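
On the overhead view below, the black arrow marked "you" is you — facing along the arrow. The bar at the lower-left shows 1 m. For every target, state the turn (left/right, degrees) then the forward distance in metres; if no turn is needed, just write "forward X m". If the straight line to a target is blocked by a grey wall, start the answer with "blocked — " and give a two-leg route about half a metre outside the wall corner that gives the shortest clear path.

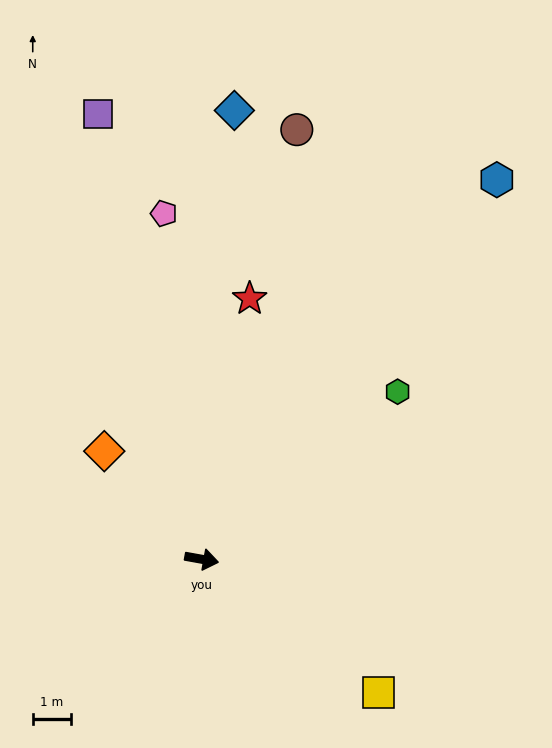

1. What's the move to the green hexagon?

turn left 51°, forward 6.7 m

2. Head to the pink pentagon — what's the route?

turn left 106°, forward 9.0 m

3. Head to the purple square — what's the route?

turn left 113°, forward 11.8 m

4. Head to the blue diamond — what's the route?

turn left 96°, forward 11.6 m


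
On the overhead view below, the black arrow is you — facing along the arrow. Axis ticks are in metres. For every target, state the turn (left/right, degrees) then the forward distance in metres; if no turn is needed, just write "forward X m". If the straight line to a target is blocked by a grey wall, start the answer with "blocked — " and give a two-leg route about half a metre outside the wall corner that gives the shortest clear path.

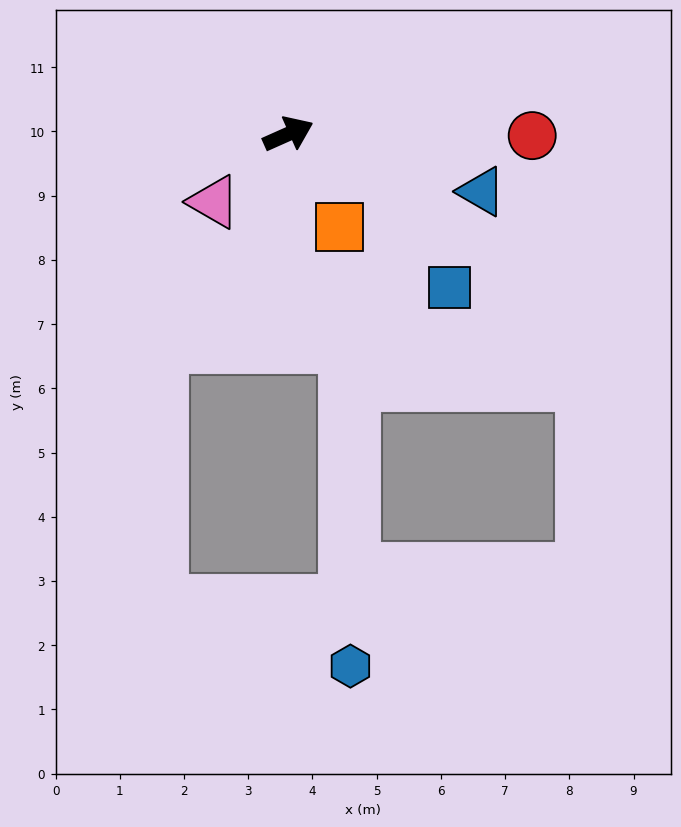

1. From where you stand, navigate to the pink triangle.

turn right 162°, forward 1.6 m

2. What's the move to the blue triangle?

turn right 41°, forward 3.1 m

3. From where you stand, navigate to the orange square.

turn right 85°, forward 1.7 m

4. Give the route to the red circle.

turn right 24°, forward 3.8 m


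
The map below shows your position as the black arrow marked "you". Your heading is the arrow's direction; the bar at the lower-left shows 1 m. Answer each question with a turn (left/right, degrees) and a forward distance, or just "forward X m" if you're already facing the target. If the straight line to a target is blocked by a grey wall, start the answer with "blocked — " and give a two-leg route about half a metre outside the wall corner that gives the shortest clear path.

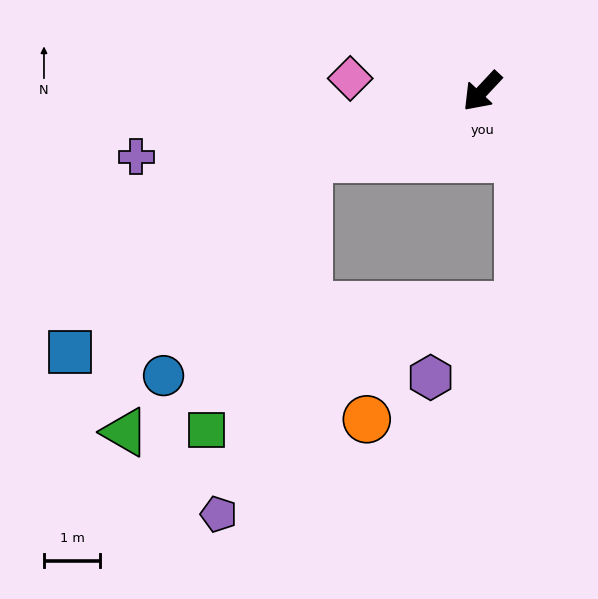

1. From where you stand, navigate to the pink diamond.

turn right 53°, forward 2.4 m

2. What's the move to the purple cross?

turn right 36°, forward 6.3 m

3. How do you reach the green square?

blocked — turn right 26°, forward 3.3 m, then turn left 48°, forward 5.2 m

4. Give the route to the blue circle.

blocked — turn right 26°, forward 3.3 m, then turn left 35°, forward 4.7 m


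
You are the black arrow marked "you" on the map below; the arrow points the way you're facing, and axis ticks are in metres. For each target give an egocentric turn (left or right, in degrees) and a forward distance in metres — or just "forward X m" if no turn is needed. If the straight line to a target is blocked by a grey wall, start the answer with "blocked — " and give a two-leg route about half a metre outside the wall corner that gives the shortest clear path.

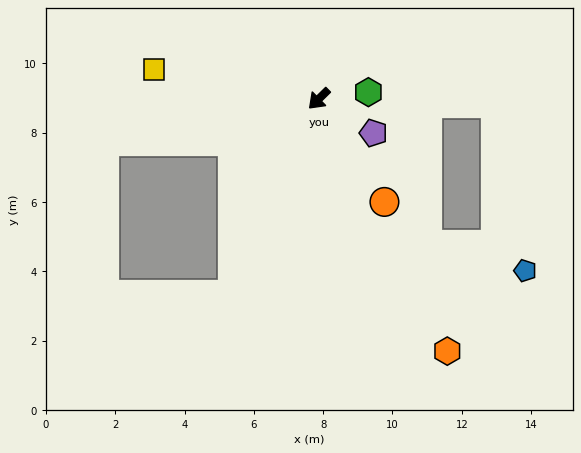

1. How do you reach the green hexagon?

turn left 143°, forward 1.4 m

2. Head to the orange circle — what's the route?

turn left 78°, forward 3.5 m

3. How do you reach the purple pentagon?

turn left 103°, forward 1.9 m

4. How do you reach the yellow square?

turn right 55°, forward 4.8 m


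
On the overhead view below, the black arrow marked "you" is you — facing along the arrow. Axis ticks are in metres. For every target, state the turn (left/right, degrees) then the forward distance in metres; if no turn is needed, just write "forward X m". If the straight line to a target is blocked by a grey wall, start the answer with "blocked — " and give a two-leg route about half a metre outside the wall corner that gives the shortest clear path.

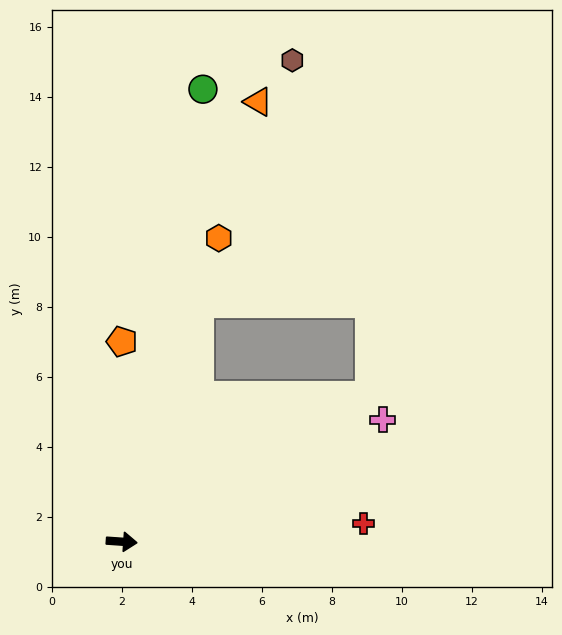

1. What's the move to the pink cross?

turn left 29°, forward 8.2 m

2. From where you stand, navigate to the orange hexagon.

turn left 76°, forward 9.1 m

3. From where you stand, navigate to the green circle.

turn left 84°, forward 13.1 m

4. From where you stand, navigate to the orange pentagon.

turn left 94°, forward 5.7 m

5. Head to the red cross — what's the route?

turn left 8°, forward 6.9 m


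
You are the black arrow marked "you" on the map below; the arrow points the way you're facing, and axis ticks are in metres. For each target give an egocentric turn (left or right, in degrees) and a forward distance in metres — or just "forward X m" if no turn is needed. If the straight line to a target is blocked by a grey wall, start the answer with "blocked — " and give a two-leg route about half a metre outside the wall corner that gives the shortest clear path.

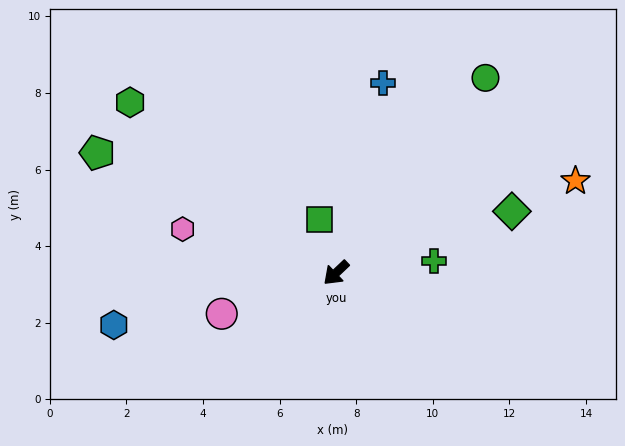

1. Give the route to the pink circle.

turn right 24°, forward 3.2 m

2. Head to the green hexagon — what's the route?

turn right 83°, forward 7.0 m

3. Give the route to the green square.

turn right 116°, forward 1.5 m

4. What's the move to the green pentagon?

turn right 70°, forward 7.0 m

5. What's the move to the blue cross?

turn right 147°, forward 5.1 m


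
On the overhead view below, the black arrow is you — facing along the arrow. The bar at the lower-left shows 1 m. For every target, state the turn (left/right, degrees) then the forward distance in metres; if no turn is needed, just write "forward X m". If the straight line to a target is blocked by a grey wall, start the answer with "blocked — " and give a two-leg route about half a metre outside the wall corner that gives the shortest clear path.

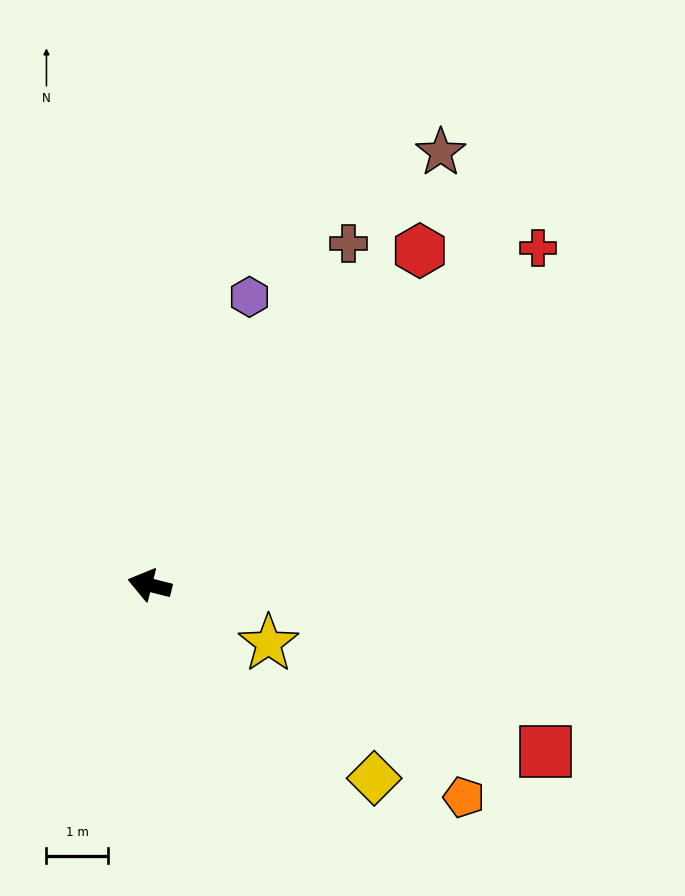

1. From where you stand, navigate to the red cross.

turn right 125°, forward 8.3 m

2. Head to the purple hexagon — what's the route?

turn right 95°, forward 4.9 m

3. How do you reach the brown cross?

turn right 106°, forward 6.4 m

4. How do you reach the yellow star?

turn left 168°, forward 2.1 m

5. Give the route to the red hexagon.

turn right 115°, forward 7.0 m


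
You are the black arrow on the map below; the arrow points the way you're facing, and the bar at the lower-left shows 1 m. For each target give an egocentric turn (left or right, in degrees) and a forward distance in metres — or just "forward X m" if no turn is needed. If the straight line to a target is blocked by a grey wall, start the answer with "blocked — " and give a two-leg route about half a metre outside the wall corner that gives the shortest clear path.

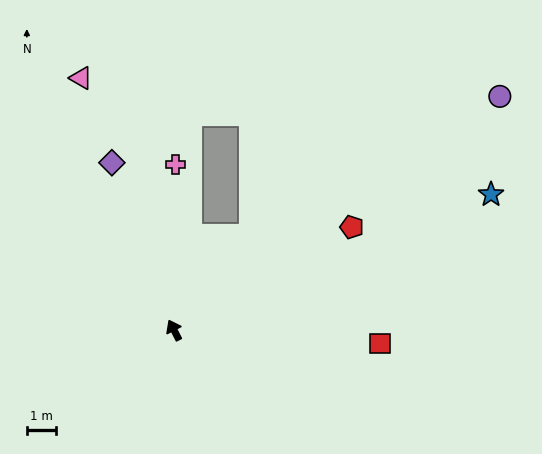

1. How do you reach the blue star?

turn right 94°, forward 12.0 m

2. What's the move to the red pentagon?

turn right 87°, forward 7.1 m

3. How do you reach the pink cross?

turn right 28°, forward 5.7 m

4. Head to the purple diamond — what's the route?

turn right 7°, forward 6.2 m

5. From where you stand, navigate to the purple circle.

turn right 82°, forward 13.9 m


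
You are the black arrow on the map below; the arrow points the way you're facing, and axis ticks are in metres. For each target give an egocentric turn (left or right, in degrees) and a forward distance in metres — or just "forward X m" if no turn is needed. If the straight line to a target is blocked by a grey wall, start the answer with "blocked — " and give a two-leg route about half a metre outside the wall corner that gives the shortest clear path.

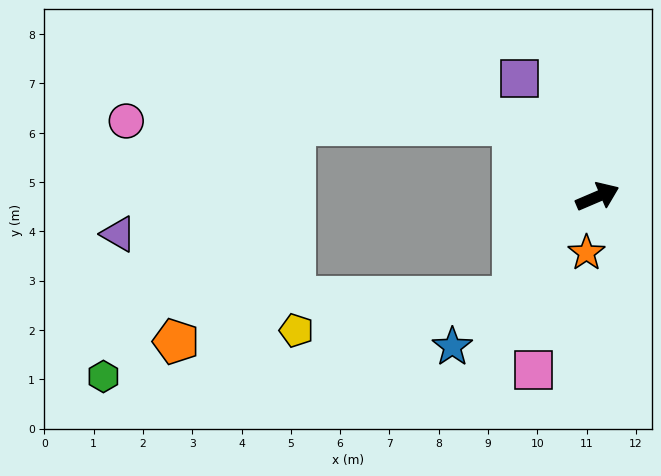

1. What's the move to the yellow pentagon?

blocked — turn right 153°, forward 2.7 m, then turn right 41°, forward 4.4 m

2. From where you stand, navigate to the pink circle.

blocked — turn left 116°, forward 2.3 m, then turn left 40°, forward 7.8 m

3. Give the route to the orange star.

turn right 124°, forward 1.2 m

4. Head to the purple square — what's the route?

turn left 100°, forward 2.9 m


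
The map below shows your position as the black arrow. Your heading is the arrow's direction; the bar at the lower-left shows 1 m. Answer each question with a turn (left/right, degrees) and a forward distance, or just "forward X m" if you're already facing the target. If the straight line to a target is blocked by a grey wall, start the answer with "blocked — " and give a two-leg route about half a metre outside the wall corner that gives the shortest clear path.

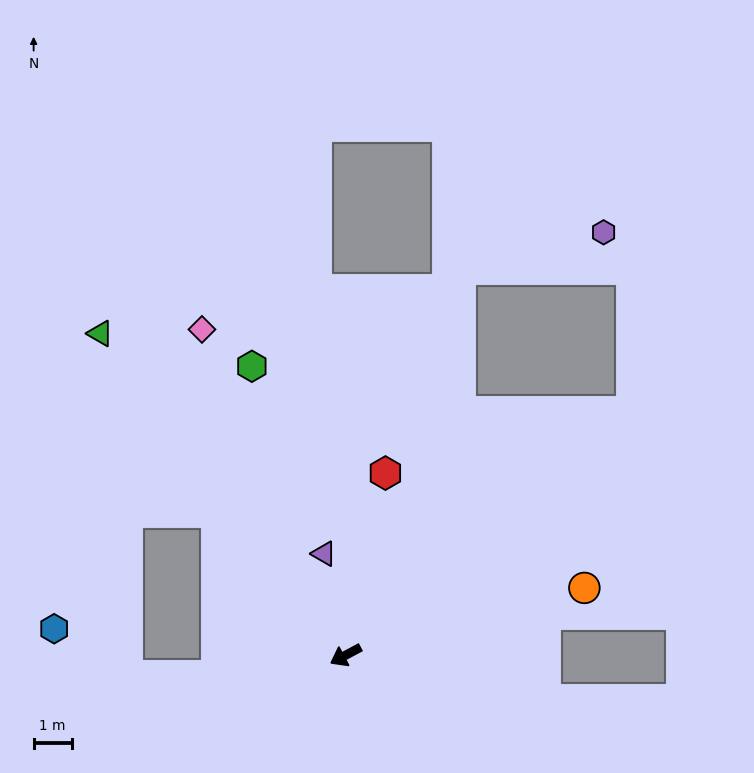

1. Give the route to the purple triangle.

turn right 106°, forward 2.7 m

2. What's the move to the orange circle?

turn left 168°, forward 6.5 m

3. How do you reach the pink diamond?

turn right 94°, forward 9.4 m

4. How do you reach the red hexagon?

turn right 130°, forward 4.9 m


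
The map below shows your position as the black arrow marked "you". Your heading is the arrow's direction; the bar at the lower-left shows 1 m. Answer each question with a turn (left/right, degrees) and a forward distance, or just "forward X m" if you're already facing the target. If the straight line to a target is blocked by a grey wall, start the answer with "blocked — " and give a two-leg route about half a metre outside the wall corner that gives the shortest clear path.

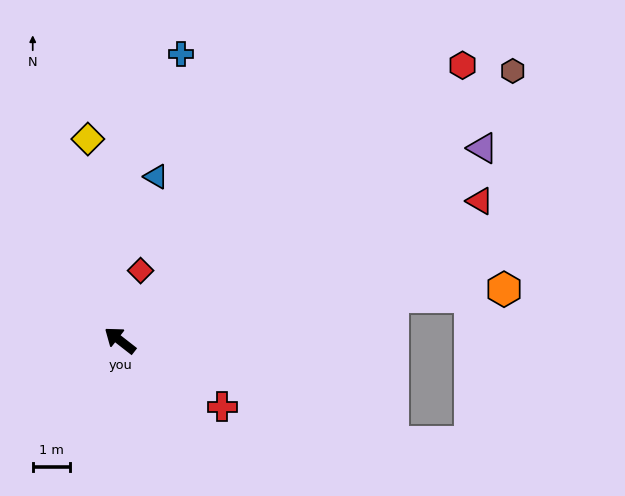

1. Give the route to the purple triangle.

turn right 114°, forward 11.0 m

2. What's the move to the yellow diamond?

turn right 43°, forward 5.5 m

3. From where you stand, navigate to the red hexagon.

turn right 103°, forward 11.8 m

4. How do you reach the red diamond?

turn right 68°, forward 1.9 m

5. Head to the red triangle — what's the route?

turn right 121°, forward 10.3 m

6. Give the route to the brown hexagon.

turn right 108°, forward 12.7 m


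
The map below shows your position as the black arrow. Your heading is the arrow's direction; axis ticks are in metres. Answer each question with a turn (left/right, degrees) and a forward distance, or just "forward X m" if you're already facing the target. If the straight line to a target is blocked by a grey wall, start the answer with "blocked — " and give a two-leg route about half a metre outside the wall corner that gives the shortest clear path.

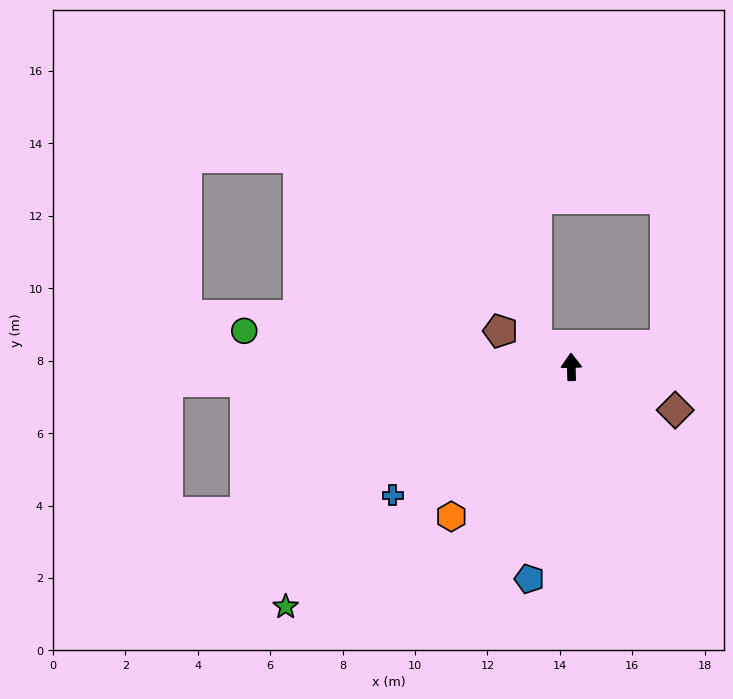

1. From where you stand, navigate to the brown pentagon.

turn left 62°, forward 2.2 m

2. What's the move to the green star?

turn left 128°, forward 10.3 m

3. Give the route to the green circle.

turn left 82°, forward 9.1 m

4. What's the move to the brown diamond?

turn right 114°, forward 3.1 m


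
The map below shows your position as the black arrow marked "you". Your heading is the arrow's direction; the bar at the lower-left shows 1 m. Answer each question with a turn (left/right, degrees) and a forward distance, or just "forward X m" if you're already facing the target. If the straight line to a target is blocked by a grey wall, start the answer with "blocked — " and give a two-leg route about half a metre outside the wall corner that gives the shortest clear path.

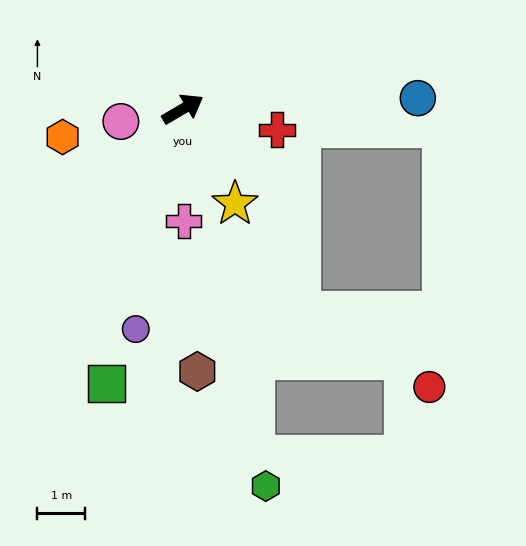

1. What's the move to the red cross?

turn right 43°, forward 2.0 m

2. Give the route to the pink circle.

turn left 161°, forward 1.3 m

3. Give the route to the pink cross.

turn right 120°, forward 2.4 m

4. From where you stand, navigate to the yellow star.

turn right 92°, forward 2.3 m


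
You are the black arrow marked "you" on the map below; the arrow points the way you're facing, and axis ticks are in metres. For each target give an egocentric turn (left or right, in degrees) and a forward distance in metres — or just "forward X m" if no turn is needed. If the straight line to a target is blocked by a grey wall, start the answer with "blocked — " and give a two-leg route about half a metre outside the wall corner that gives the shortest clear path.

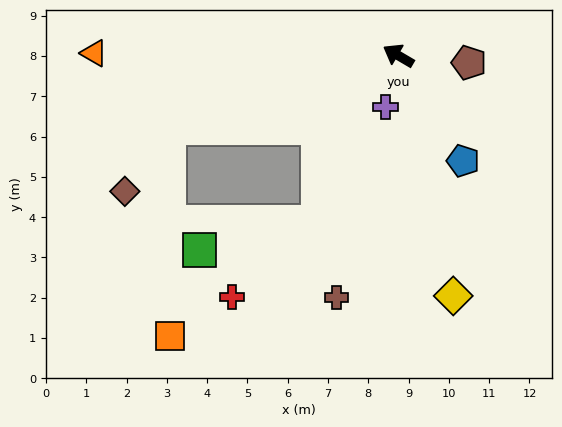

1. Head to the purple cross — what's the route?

turn left 106°, forward 1.3 m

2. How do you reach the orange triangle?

turn left 30°, forward 7.6 m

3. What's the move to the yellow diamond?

turn left 133°, forward 6.1 m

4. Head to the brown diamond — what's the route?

blocked — turn left 48°, forward 6.0 m, then turn left 37°, forward 1.9 m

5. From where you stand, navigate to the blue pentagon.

turn left 152°, forward 3.1 m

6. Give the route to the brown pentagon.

turn right 155°, forward 1.8 m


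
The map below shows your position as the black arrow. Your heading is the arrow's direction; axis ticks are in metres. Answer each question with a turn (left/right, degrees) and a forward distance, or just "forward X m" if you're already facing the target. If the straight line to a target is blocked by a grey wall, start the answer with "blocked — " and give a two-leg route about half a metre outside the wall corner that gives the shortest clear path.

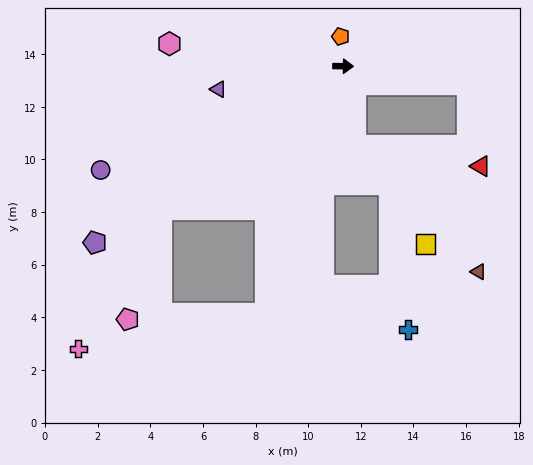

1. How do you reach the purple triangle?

turn right 169°, forward 4.8 m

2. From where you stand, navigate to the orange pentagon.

turn left 96°, forward 1.1 m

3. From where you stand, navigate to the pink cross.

blocked — turn right 141°, forward 8.8 m, then turn left 21°, forward 6.2 m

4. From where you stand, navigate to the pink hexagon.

turn left 173°, forward 6.7 m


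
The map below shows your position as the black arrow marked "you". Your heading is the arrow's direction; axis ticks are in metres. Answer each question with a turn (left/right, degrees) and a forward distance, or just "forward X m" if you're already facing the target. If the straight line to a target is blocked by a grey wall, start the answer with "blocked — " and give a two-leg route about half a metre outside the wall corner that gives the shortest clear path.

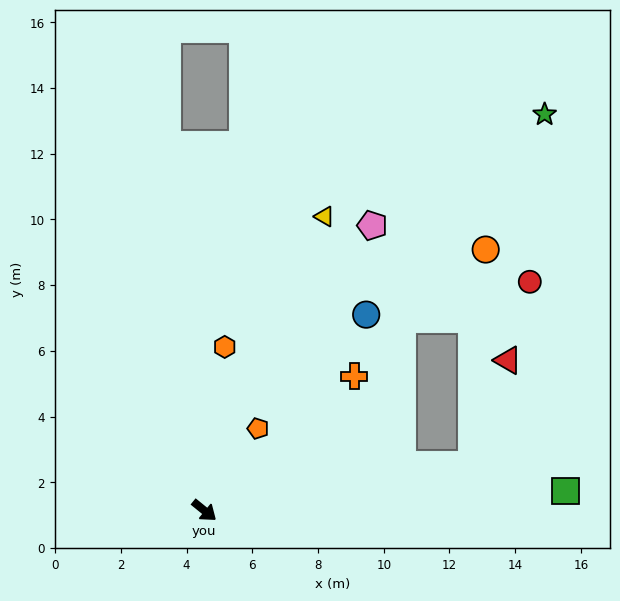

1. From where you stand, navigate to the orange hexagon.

turn left 122°, forward 5.0 m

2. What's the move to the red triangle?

blocked — turn left 49°, forward 8.3 m, then turn left 61°, forward 3.4 m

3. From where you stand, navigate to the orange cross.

turn left 81°, forward 6.1 m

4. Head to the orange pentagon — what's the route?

turn left 96°, forward 3.0 m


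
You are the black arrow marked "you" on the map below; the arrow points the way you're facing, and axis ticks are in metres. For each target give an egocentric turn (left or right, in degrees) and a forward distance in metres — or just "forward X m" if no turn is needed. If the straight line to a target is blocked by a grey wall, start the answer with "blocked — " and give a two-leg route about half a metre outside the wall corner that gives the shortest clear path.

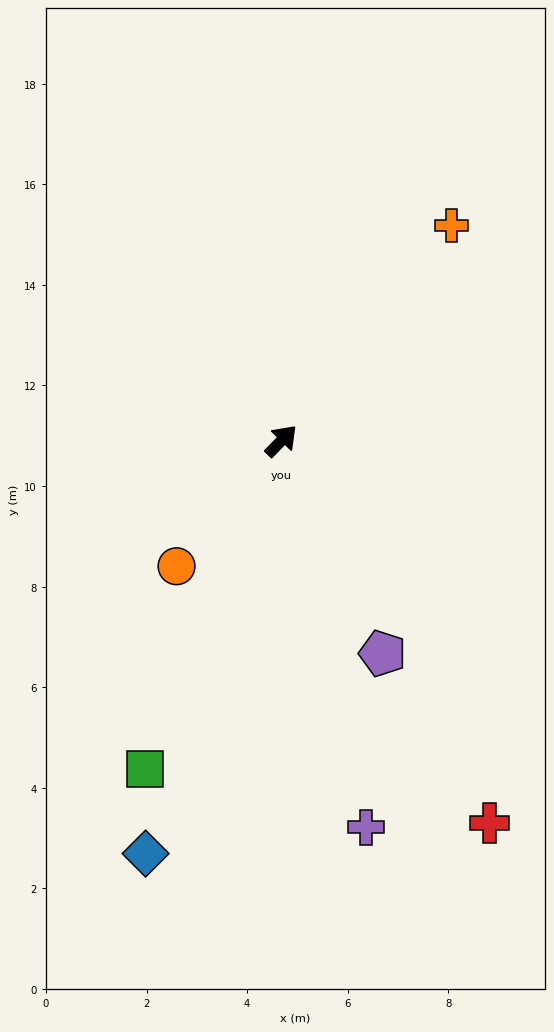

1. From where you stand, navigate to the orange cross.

turn left 6°, forward 5.5 m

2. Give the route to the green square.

turn right 158°, forward 7.1 m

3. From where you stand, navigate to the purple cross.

turn right 123°, forward 7.9 m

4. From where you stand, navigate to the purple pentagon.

turn right 110°, forward 4.7 m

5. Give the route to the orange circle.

turn right 176°, forward 3.3 m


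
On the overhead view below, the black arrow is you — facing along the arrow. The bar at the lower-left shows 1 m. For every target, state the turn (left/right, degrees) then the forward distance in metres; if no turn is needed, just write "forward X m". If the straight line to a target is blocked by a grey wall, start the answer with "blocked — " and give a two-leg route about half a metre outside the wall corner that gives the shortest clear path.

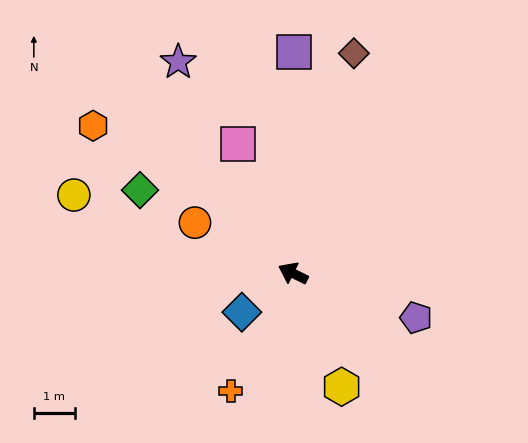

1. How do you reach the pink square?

turn right 41°, forward 3.4 m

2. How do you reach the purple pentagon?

turn right 173°, forward 3.2 m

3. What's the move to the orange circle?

forward 2.7 m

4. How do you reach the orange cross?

turn left 88°, forward 3.2 m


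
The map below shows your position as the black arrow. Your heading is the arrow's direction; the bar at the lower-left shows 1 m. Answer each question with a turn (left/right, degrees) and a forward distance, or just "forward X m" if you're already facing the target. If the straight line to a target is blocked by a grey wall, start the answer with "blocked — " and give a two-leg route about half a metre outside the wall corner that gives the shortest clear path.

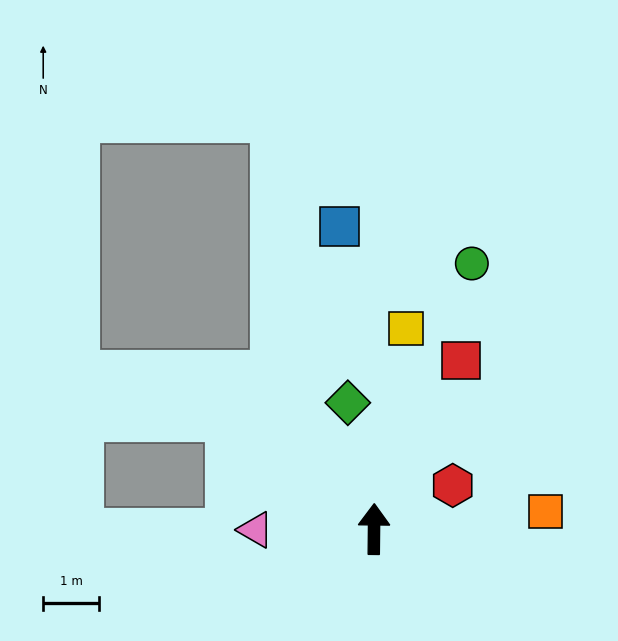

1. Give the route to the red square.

turn right 27°, forward 3.4 m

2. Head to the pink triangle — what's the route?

turn left 91°, forward 2.1 m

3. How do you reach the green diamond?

turn left 12°, forward 2.3 m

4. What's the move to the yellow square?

turn right 8°, forward 3.6 m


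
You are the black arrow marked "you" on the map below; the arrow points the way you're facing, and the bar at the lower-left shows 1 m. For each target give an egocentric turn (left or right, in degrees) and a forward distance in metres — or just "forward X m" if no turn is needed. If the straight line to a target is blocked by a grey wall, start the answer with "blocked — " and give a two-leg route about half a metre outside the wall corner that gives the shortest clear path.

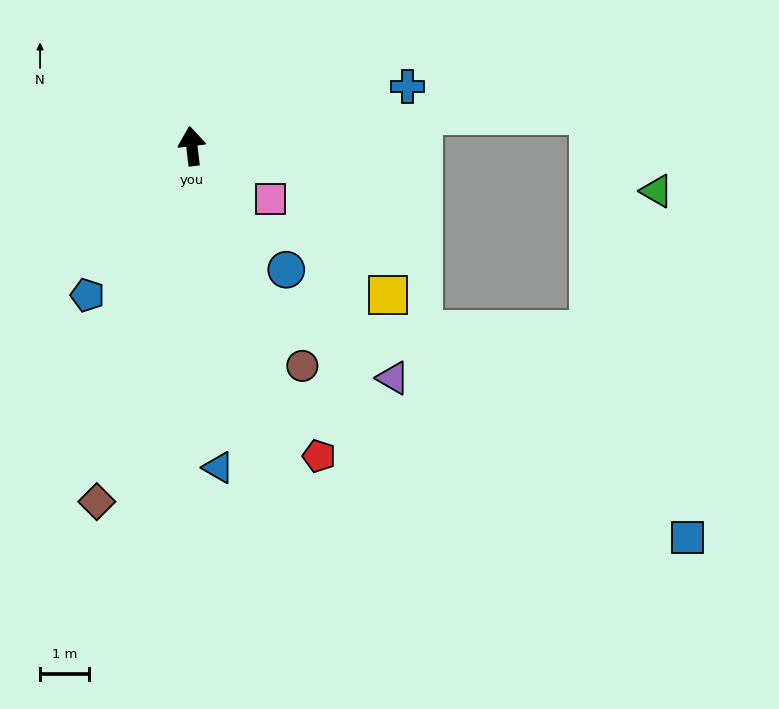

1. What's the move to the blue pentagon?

turn left 138°, forward 3.7 m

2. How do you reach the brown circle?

turn right 160°, forward 5.0 m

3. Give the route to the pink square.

turn right 131°, forward 1.9 m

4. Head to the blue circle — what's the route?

turn right 149°, forward 3.2 m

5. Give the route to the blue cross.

turn right 81°, forward 4.5 m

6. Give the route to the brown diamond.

turn left 158°, forward 7.5 m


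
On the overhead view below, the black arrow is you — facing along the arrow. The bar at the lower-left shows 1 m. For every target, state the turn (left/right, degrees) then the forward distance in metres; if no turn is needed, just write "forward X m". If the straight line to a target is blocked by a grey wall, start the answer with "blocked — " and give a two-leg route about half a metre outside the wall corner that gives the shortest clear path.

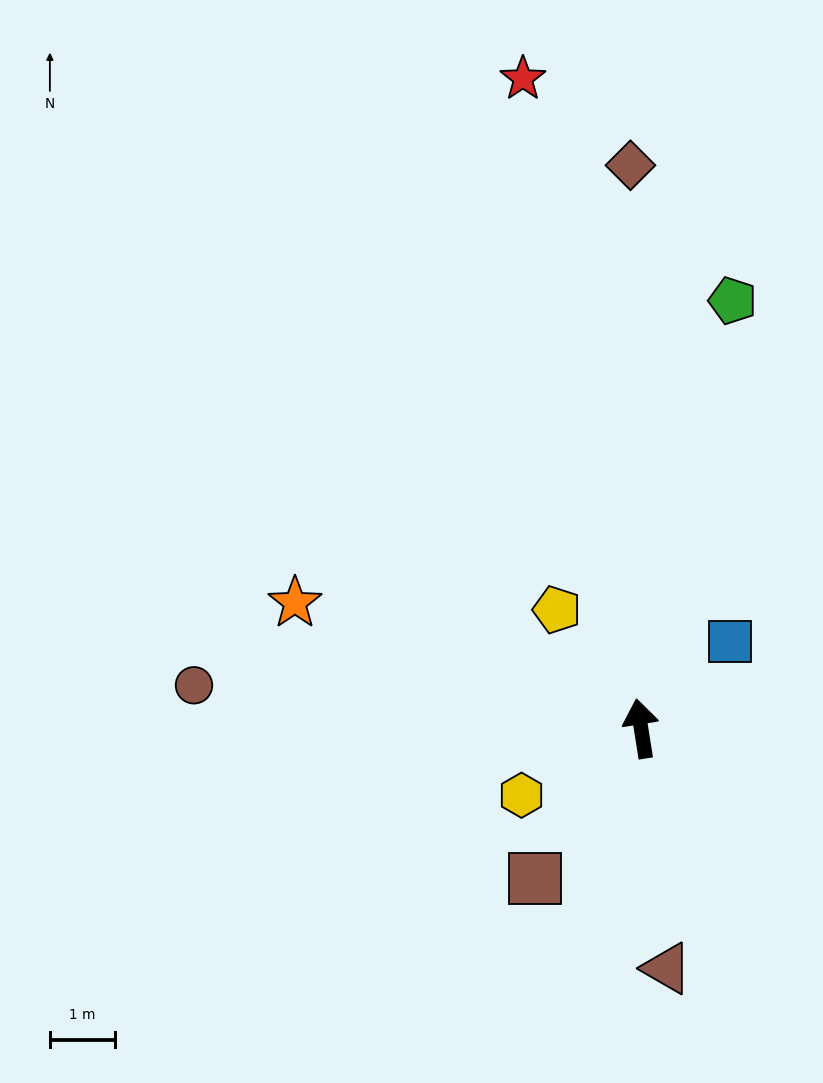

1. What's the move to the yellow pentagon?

turn left 26°, forward 2.2 m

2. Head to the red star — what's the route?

forward 10.2 m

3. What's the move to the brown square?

turn left 136°, forward 2.8 m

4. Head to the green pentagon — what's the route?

turn right 21°, forward 6.7 m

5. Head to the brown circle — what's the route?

turn left 76°, forward 6.9 m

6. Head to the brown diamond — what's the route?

turn right 8°, forward 8.7 m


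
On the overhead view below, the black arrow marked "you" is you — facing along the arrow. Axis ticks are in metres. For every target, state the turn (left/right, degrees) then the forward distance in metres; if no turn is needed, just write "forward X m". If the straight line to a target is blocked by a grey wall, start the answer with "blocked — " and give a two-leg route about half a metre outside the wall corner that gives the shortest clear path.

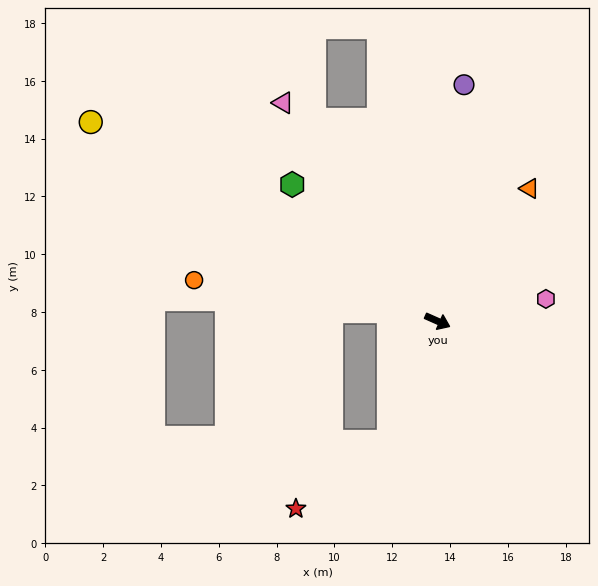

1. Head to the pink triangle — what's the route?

turn left 149°, forward 9.3 m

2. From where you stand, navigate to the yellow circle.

turn left 174°, forward 13.8 m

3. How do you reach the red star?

blocked — turn right 88°, forward 4.5 m, then turn right 33°, forward 4.0 m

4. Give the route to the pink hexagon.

turn left 36°, forward 3.8 m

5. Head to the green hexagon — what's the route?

turn left 161°, forward 6.9 m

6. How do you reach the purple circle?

turn left 108°, forward 8.2 m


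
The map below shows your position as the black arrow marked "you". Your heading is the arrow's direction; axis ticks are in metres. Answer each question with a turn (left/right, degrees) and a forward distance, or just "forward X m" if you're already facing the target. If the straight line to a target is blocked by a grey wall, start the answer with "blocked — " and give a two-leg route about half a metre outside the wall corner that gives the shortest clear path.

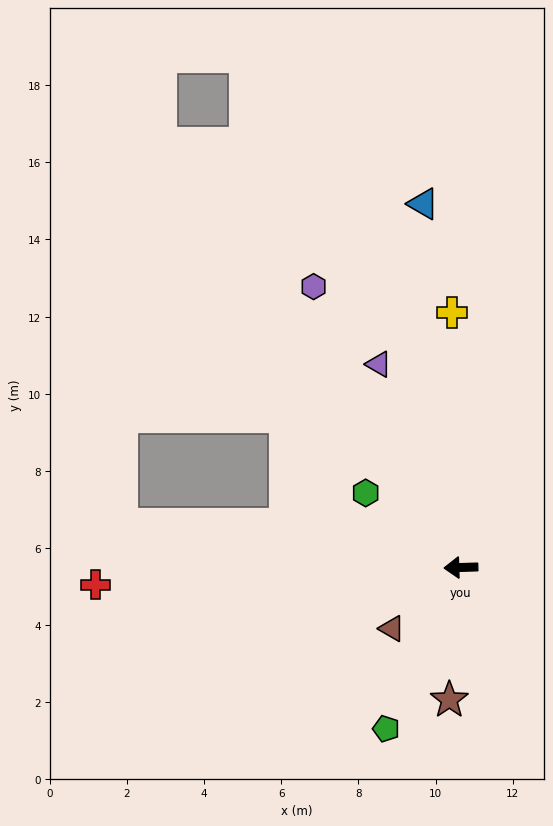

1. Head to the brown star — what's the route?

turn left 83°, forward 3.4 m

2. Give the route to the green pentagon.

turn left 63°, forward 4.6 m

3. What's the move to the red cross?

forward 9.5 m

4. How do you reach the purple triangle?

turn right 70°, forward 5.7 m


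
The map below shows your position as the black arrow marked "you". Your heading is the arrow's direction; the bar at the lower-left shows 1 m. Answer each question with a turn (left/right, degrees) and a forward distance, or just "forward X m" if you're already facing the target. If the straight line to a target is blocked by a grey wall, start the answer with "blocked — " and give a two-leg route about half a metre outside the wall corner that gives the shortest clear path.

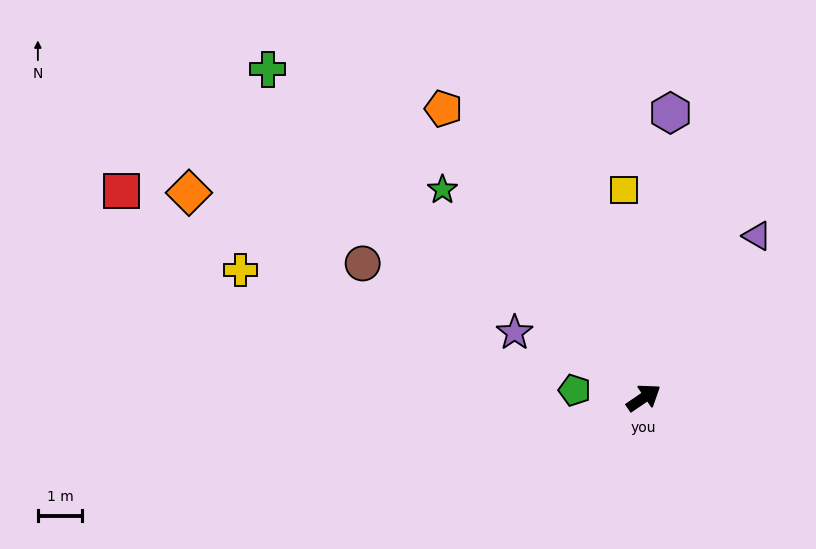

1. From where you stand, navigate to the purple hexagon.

turn left 50°, forward 6.4 m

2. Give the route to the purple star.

turn left 119°, forward 3.2 m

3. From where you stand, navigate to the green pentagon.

turn left 139°, forward 1.6 m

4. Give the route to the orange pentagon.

turn left 90°, forward 7.9 m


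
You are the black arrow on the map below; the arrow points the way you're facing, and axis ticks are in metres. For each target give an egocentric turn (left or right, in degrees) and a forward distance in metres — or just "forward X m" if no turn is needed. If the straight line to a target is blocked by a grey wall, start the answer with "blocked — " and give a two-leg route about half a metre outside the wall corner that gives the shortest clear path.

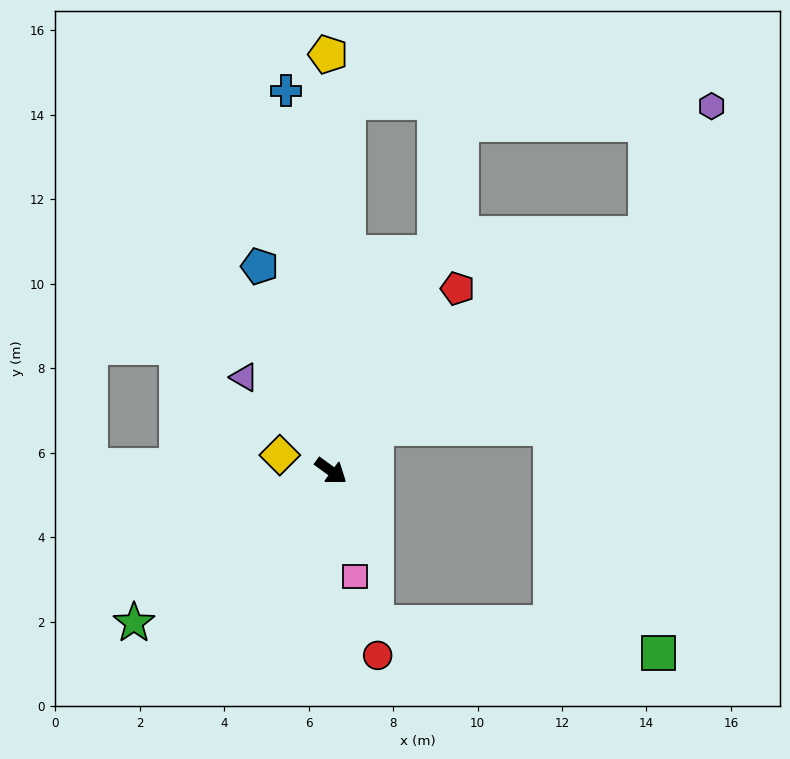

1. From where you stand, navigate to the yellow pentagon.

turn left 126°, forward 9.9 m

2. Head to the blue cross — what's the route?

turn left 133°, forward 9.1 m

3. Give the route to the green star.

turn right 106°, forward 5.9 m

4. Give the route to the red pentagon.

turn left 91°, forward 5.3 m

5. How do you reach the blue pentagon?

turn left 145°, forward 5.1 m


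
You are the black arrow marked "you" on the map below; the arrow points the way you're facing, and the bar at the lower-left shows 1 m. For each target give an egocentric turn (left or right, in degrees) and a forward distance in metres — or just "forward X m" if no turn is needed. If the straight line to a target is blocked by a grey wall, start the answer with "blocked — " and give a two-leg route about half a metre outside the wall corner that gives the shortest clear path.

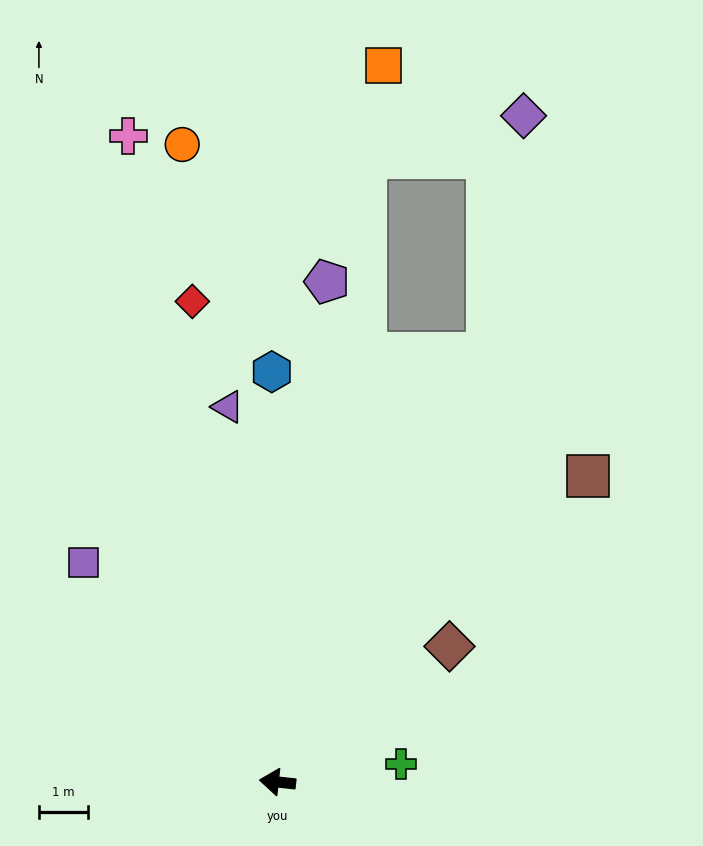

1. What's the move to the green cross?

turn right 166°, forward 2.5 m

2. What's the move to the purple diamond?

blocked — turn right 110°, forward 9.7 m, then turn left 17°, forward 4.9 m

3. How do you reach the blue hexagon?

turn right 83°, forward 8.3 m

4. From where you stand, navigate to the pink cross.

turn right 71°, forward 13.4 m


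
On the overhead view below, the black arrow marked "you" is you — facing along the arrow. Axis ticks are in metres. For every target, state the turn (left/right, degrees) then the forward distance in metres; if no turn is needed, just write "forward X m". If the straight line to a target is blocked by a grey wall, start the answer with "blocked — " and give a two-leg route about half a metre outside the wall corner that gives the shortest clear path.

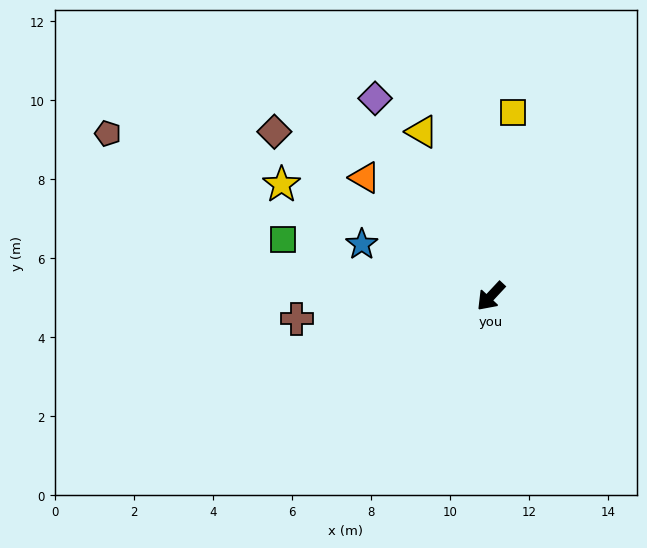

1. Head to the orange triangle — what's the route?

turn right 90°, forward 4.4 m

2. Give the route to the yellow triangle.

turn right 114°, forward 4.5 m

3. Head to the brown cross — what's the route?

turn right 40°, forward 4.9 m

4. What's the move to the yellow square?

turn right 144°, forward 4.7 m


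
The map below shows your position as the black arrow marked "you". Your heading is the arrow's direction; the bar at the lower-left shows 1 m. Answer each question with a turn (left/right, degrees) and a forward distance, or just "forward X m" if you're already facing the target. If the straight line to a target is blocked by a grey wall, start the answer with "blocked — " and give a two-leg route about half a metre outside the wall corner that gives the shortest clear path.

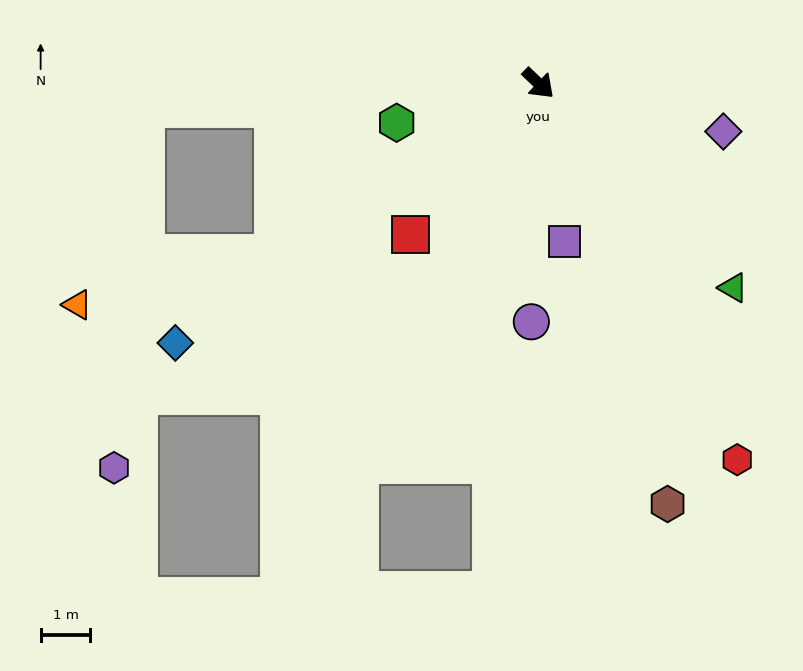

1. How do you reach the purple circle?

turn right 48°, forward 4.8 m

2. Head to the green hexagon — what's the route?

turn right 121°, forward 3.0 m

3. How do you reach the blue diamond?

turn right 101°, forward 9.0 m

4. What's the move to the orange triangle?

blocked — turn right 103°, forward 6.3 m, then turn right 19°, forward 4.1 m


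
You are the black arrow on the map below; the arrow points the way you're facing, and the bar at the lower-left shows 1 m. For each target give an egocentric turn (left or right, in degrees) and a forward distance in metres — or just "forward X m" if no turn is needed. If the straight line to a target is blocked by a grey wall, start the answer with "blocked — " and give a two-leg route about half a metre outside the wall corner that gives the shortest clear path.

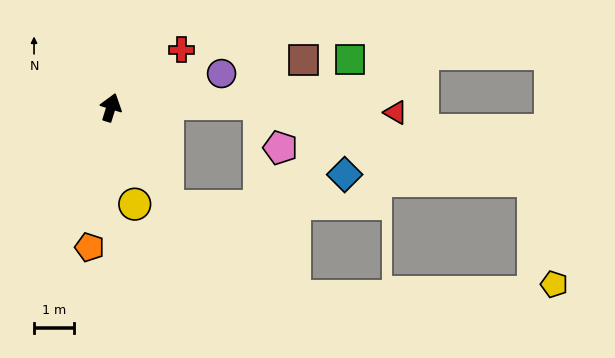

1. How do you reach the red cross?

turn right 33°, forward 2.3 m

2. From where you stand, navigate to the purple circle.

turn right 56°, forward 2.9 m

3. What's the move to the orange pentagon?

turn right 171°, forward 3.5 m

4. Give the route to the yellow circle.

turn right 149°, forward 2.5 m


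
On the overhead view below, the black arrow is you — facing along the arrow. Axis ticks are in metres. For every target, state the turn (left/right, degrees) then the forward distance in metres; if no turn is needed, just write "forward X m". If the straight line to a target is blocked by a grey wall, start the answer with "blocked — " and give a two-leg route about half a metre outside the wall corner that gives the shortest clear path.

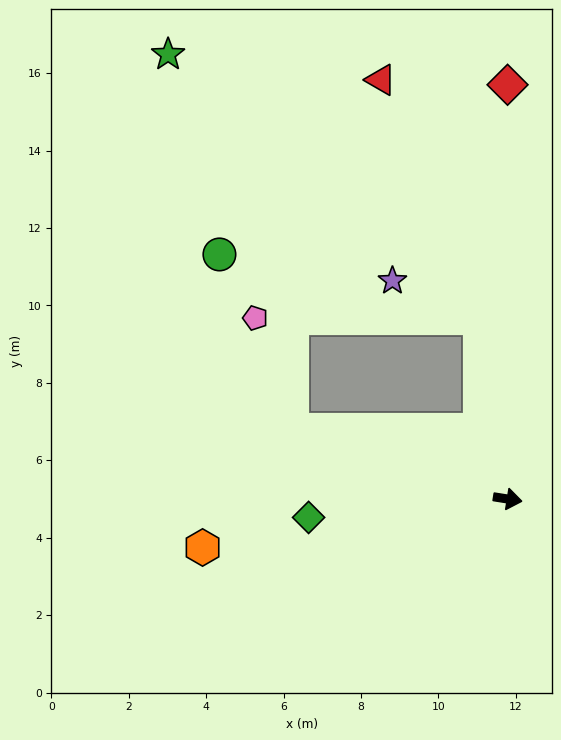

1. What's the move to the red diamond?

turn left 99°, forward 10.7 m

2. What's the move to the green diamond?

turn right 166°, forward 5.2 m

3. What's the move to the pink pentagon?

blocked — turn left 171°, forward 5.8 m, then turn right 53°, forward 3.0 m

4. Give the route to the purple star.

blocked — turn left 108°, forward 4.7 m, then turn left 57°, forward 2.5 m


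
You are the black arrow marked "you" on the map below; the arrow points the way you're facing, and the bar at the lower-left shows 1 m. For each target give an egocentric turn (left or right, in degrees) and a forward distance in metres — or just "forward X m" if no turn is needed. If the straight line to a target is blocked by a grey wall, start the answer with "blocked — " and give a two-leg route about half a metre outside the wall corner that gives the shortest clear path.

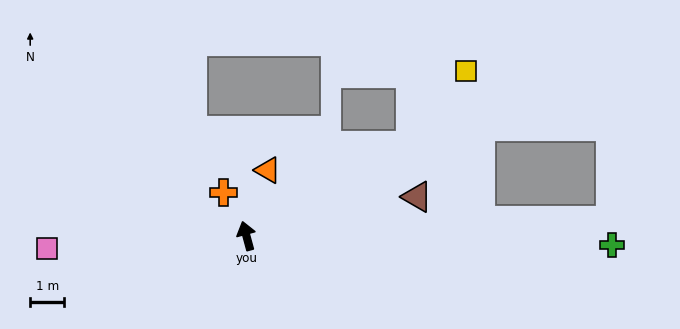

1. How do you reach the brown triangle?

turn right 92°, forward 5.1 m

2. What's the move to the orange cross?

turn left 13°, forward 1.4 m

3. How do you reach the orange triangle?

turn right 33°, forward 2.0 m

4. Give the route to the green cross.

turn right 107°, forward 10.7 m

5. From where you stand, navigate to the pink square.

turn left 79°, forward 5.8 m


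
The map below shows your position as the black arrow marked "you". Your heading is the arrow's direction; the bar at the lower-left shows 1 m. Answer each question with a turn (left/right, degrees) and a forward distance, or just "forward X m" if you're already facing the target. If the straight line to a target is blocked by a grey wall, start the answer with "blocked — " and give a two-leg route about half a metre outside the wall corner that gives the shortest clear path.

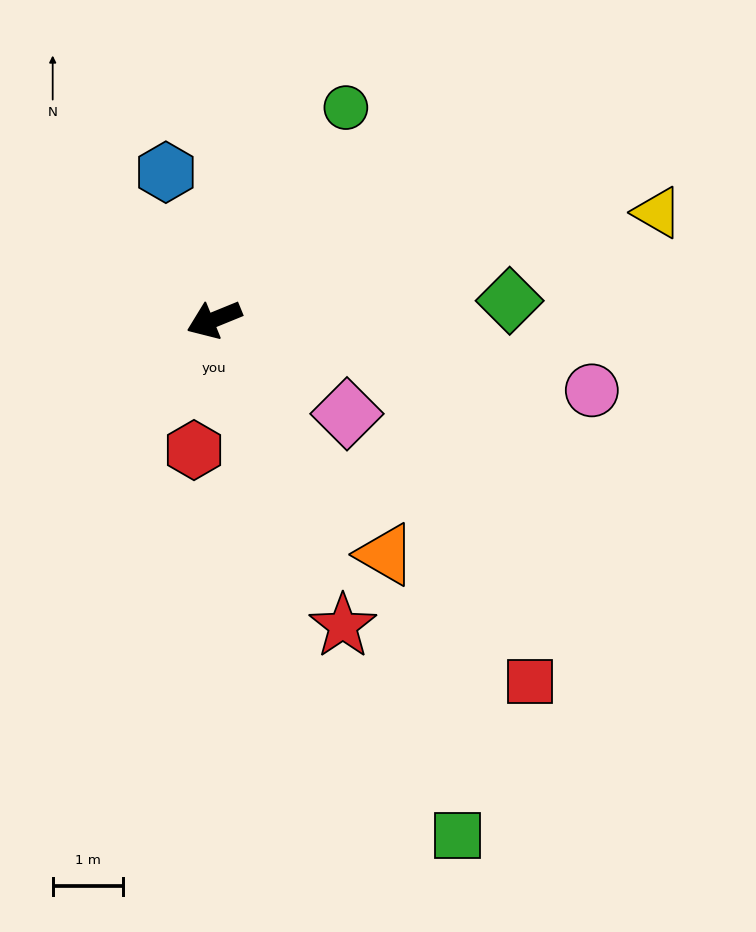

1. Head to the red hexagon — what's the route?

turn left 59°, forward 1.9 m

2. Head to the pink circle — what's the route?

turn left 147°, forward 5.5 m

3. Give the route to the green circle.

turn right 144°, forward 3.6 m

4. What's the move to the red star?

turn left 91°, forward 4.7 m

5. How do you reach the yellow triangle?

turn left 171°, forward 6.5 m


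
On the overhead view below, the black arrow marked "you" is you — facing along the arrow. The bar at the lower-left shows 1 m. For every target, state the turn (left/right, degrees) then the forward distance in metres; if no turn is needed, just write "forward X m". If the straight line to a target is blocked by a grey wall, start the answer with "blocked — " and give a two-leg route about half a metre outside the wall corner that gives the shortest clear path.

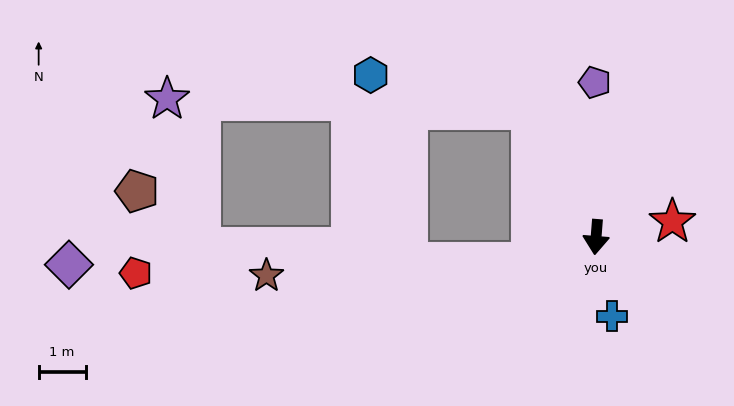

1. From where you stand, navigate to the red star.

turn left 106°, forward 1.7 m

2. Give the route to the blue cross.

turn left 16°, forward 1.7 m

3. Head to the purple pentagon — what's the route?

turn right 175°, forward 3.3 m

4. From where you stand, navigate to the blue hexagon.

blocked — turn right 148°, forward 3.0 m, then turn left 50°, forward 3.5 m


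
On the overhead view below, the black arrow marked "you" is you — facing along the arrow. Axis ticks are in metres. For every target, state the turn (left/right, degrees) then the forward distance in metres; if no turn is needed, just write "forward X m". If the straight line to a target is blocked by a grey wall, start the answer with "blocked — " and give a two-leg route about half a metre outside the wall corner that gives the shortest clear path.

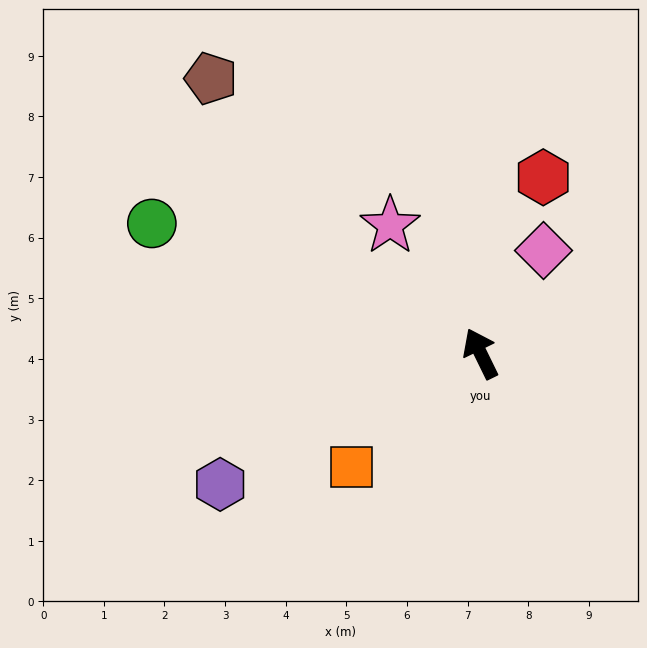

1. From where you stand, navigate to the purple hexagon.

turn left 91°, forward 4.8 m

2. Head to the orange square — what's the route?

turn left 105°, forward 2.8 m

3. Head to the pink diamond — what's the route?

turn right 57°, forward 2.0 m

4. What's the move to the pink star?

turn left 9°, forward 2.6 m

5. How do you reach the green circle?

turn left 42°, forward 5.8 m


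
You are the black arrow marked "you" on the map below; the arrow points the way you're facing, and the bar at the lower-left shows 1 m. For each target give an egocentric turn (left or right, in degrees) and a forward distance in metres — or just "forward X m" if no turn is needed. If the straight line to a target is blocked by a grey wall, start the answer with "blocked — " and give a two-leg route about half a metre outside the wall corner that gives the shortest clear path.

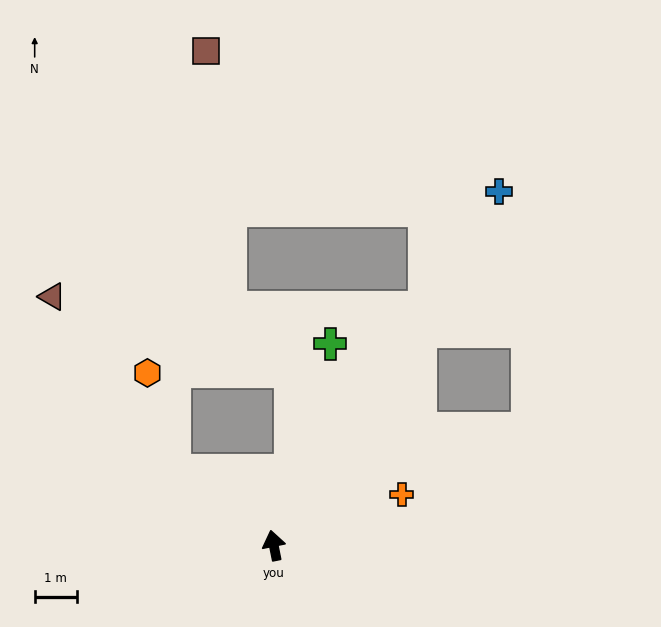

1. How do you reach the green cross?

turn right 27°, forward 5.0 m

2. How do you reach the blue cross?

turn right 44°, forward 10.0 m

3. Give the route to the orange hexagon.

blocked — turn left 42°, forward 3.0 m, then turn right 39°, forward 2.4 m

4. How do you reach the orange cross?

turn right 80°, forward 3.3 m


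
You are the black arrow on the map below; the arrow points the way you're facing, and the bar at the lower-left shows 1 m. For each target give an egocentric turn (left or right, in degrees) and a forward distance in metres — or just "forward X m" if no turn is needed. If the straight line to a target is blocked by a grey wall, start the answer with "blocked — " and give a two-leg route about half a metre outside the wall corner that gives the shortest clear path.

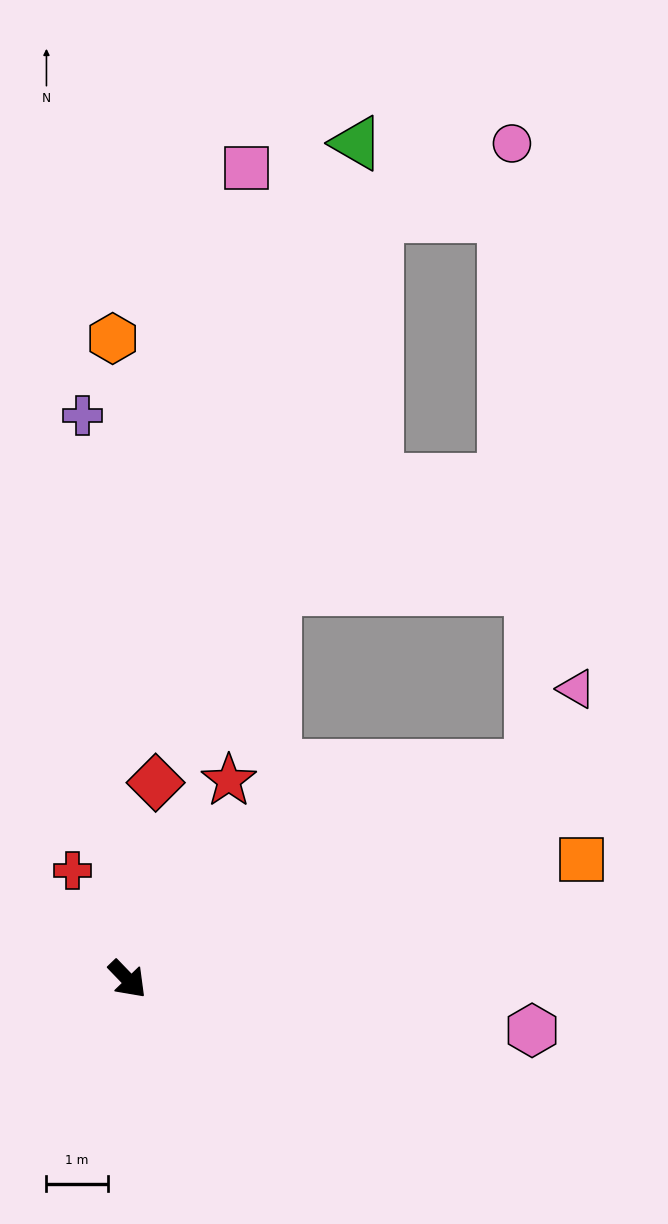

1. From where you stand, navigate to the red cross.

turn left 163°, forward 2.0 m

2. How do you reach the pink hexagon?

turn left 39°, forward 6.7 m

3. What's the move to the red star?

turn left 109°, forward 3.6 m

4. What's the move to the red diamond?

turn left 128°, forward 3.2 m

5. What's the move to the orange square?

turn left 61°, forward 7.7 m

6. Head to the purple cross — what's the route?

turn left 141°, forward 9.2 m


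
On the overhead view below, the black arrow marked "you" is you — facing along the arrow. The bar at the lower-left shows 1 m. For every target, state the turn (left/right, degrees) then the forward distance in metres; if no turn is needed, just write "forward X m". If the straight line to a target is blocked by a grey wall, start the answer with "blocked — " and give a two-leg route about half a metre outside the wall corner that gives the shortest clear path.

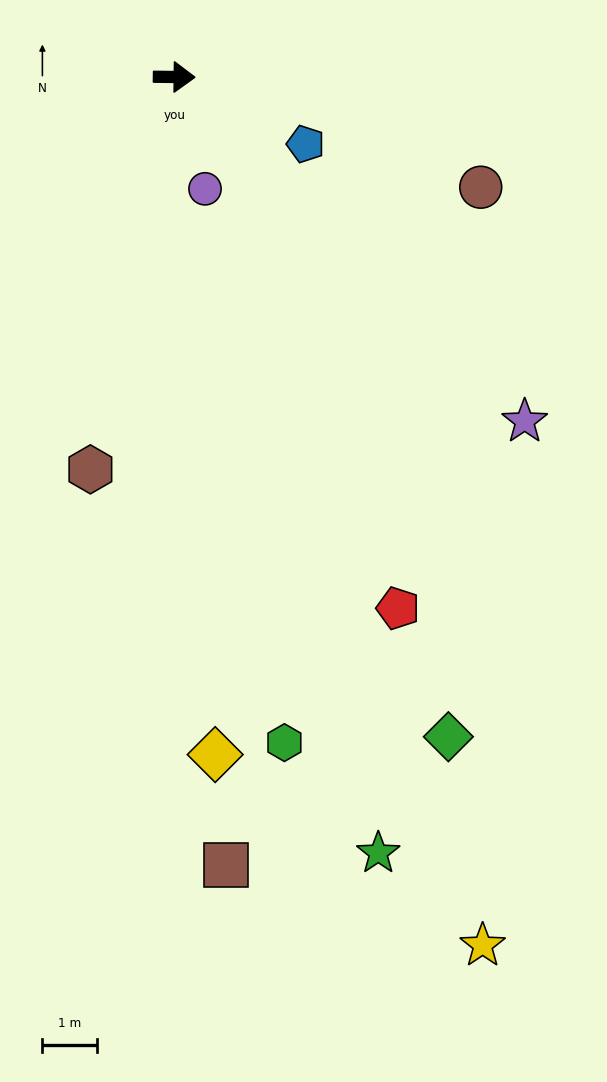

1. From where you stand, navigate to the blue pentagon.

turn right 26°, forward 2.7 m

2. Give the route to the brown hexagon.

turn right 101°, forward 7.3 m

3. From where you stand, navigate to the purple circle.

turn right 74°, forward 2.1 m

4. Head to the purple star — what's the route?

turn right 44°, forward 9.0 m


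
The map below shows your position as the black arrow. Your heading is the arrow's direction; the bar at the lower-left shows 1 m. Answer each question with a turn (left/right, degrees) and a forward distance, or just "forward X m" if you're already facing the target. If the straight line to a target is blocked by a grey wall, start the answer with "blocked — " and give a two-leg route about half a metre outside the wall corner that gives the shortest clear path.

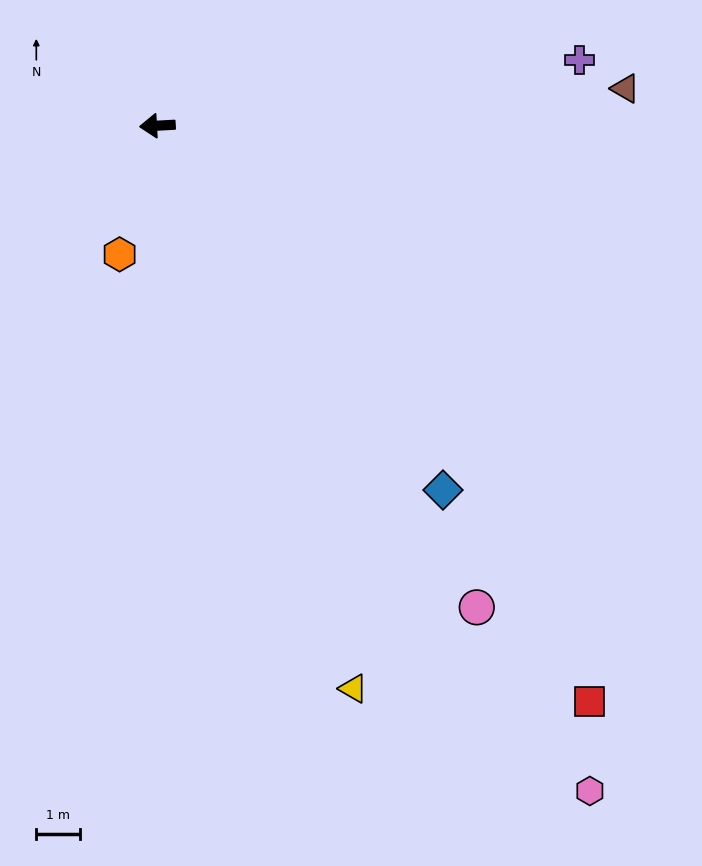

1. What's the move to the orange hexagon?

turn left 71°, forward 3.1 m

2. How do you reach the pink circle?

turn left 120°, forward 13.2 m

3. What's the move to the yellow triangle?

turn left 106°, forward 13.6 m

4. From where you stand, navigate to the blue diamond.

turn left 125°, forward 10.6 m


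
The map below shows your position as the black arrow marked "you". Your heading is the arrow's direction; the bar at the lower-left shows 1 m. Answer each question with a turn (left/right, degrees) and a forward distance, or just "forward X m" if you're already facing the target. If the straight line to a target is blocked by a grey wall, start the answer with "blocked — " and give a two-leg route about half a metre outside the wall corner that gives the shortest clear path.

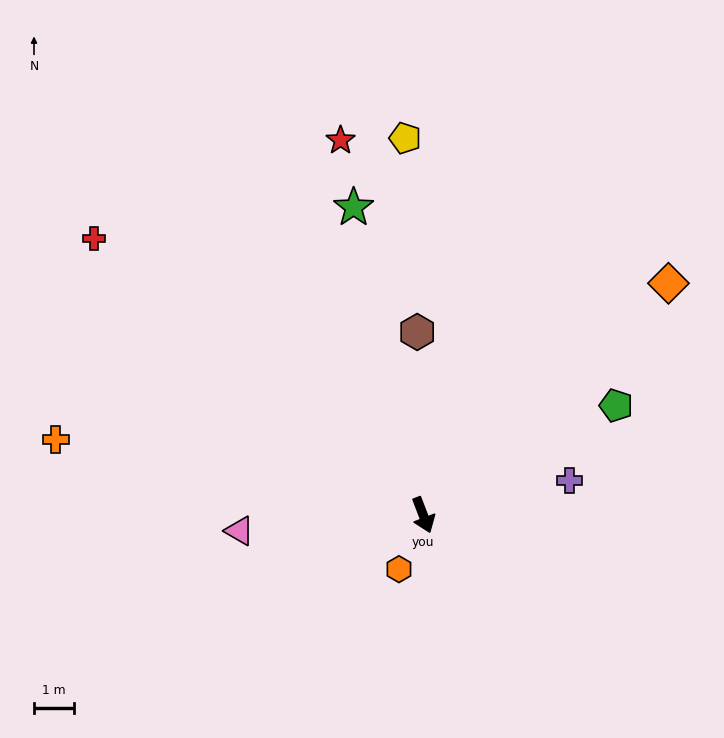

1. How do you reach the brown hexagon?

turn left 161°, forward 4.5 m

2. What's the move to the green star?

turn left 172°, forward 7.8 m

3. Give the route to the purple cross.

turn left 82°, forward 3.7 m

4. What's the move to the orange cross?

turn right 123°, forward 9.3 m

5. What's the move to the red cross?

turn right 151°, forward 10.7 m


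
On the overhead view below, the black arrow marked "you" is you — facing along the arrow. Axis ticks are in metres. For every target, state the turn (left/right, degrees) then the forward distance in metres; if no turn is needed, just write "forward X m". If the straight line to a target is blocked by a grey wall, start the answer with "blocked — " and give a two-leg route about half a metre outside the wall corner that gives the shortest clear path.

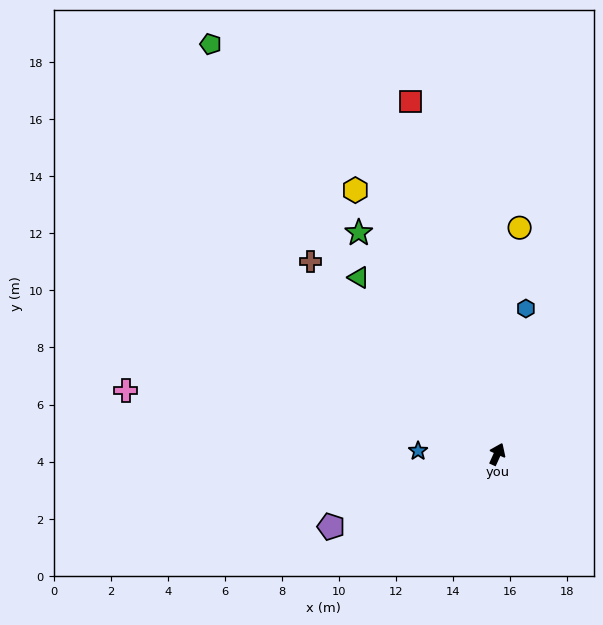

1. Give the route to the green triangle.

turn left 62°, forward 7.9 m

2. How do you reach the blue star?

turn left 112°, forward 2.8 m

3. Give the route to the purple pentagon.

turn left 138°, forward 6.4 m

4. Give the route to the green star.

turn left 56°, forward 9.1 m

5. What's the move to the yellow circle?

turn left 19°, forward 8.0 m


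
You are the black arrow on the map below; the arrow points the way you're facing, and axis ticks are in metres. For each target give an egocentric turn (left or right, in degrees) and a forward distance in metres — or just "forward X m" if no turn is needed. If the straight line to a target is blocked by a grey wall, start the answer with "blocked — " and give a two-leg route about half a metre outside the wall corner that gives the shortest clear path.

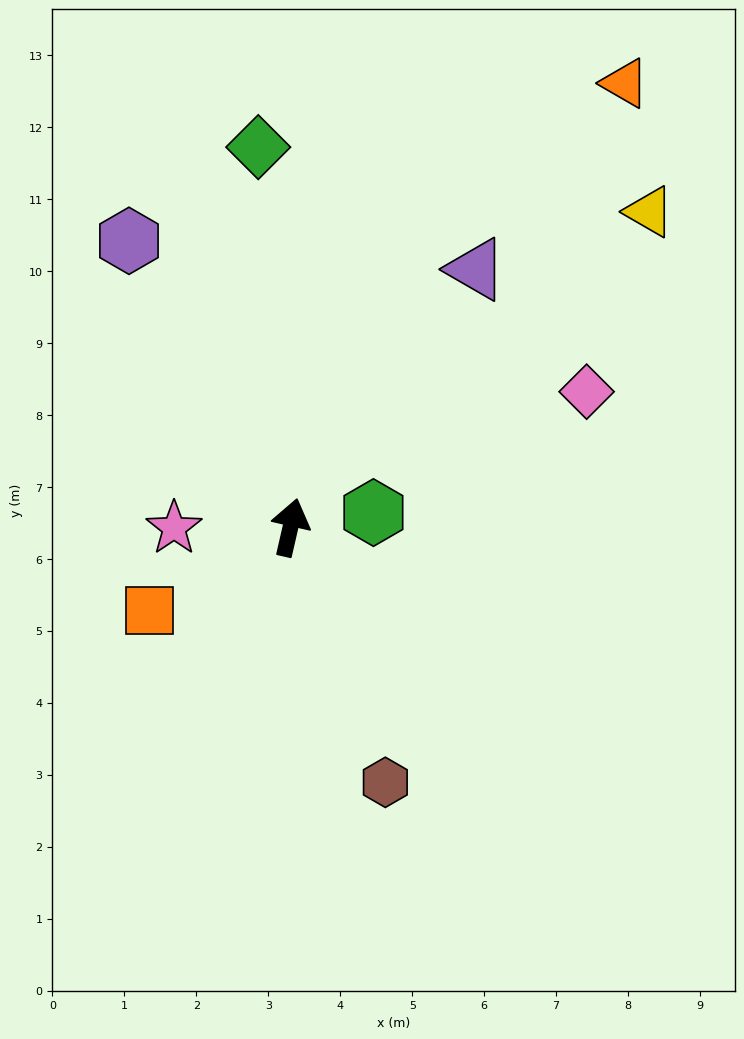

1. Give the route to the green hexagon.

turn right 67°, forward 1.2 m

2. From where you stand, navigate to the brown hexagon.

turn right 147°, forward 3.8 m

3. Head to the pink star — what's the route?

turn left 103°, forward 1.6 m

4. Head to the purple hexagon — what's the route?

turn left 42°, forward 4.6 m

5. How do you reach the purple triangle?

turn right 23°, forward 4.4 m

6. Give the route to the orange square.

turn left 133°, forward 2.3 m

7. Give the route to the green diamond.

turn left 18°, forward 5.3 m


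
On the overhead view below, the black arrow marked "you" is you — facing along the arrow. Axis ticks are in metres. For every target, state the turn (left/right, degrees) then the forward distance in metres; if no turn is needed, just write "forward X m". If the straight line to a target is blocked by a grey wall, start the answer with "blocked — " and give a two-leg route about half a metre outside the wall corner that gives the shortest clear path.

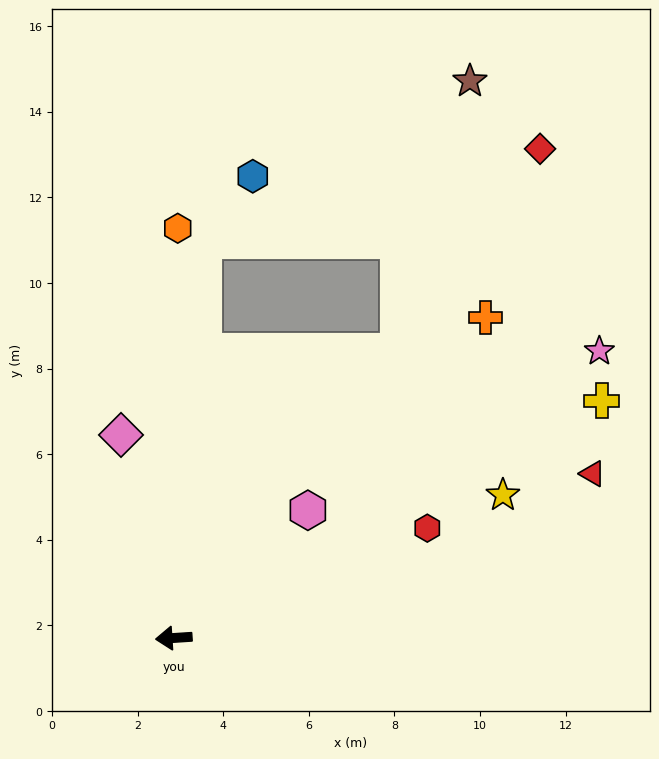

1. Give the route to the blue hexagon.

blocked — turn right 98°, forward 9.3 m, then turn right 33°, forward 1.9 m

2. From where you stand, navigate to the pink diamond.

turn right 79°, forward 4.9 m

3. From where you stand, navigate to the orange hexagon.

turn right 94°, forward 9.6 m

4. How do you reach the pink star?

turn right 150°, forward 12.0 m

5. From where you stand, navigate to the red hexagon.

turn right 160°, forward 6.5 m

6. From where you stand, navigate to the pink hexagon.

turn right 140°, forward 4.3 m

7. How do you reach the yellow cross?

turn right 155°, forward 11.4 m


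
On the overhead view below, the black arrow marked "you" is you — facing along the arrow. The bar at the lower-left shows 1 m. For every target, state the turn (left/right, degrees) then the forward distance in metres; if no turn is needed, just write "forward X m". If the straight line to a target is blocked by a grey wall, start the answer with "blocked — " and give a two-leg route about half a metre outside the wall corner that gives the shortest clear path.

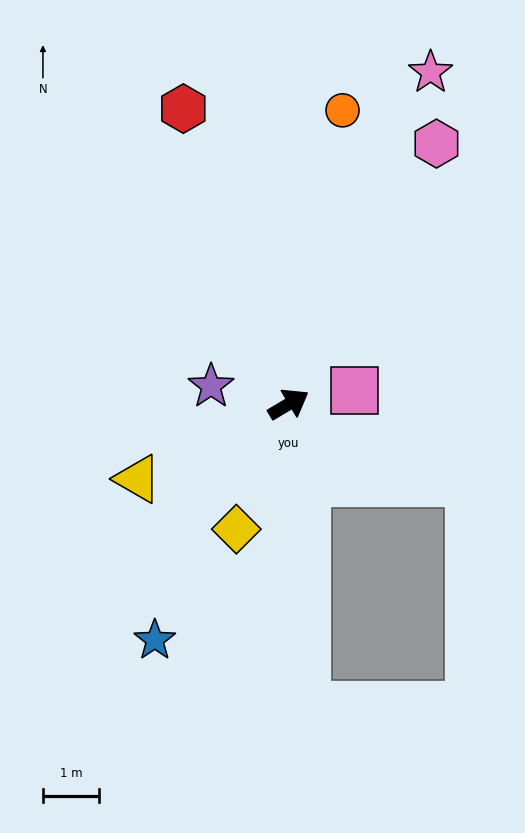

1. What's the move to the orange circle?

turn left 49°, forward 5.3 m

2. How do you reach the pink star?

turn left 36°, forward 6.4 m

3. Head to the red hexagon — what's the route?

turn left 79°, forward 5.6 m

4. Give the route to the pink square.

turn right 19°, forward 1.2 m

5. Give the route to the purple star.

turn left 136°, forward 1.4 m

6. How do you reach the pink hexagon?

turn left 30°, forward 5.3 m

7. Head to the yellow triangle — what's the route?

turn left 176°, forward 3.0 m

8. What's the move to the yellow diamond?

turn right 143°, forward 2.4 m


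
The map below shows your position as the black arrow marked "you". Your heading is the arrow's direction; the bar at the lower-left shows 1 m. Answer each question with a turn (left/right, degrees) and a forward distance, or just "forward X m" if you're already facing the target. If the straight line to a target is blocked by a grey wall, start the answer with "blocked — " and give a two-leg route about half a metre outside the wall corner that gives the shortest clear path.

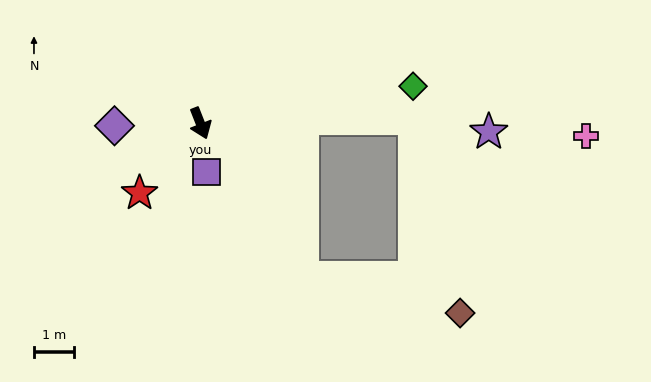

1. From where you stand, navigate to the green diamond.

turn left 78°, forward 5.4 m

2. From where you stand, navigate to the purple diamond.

turn right 110°, forward 2.2 m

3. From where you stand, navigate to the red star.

turn right 63°, forward 2.3 m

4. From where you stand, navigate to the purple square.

turn right 14°, forward 1.2 m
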